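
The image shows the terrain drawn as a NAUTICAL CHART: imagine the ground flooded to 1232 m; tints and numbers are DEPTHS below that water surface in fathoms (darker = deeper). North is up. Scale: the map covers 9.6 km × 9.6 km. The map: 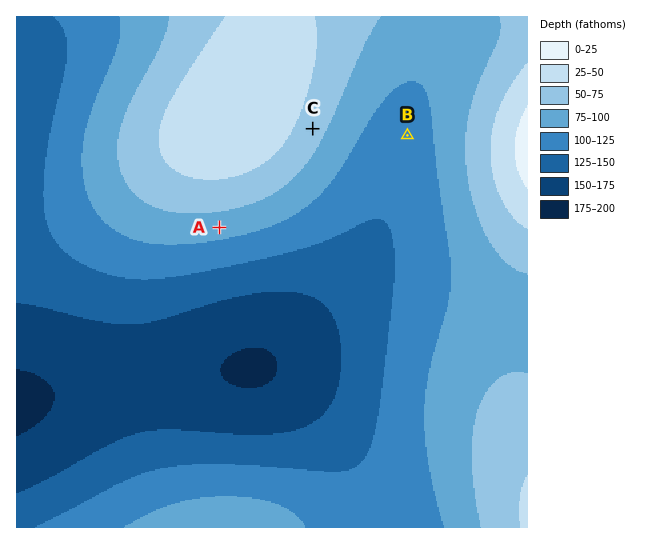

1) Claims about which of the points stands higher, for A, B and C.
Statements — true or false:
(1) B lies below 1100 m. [true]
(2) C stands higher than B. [true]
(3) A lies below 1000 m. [false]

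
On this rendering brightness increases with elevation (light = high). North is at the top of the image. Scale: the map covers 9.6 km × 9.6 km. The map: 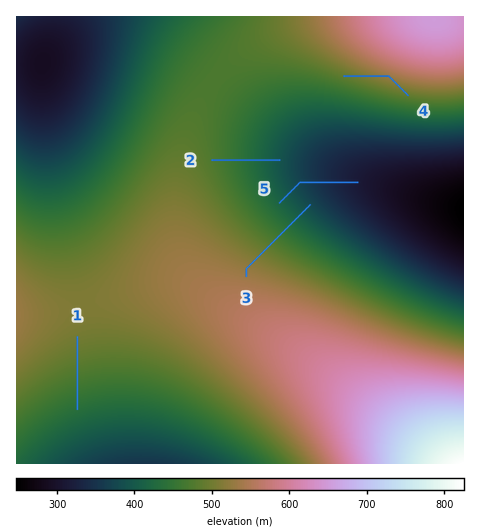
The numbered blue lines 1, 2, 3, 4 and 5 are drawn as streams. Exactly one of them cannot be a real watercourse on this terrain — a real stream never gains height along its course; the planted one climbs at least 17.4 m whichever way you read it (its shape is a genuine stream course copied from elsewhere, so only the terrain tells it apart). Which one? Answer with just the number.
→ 4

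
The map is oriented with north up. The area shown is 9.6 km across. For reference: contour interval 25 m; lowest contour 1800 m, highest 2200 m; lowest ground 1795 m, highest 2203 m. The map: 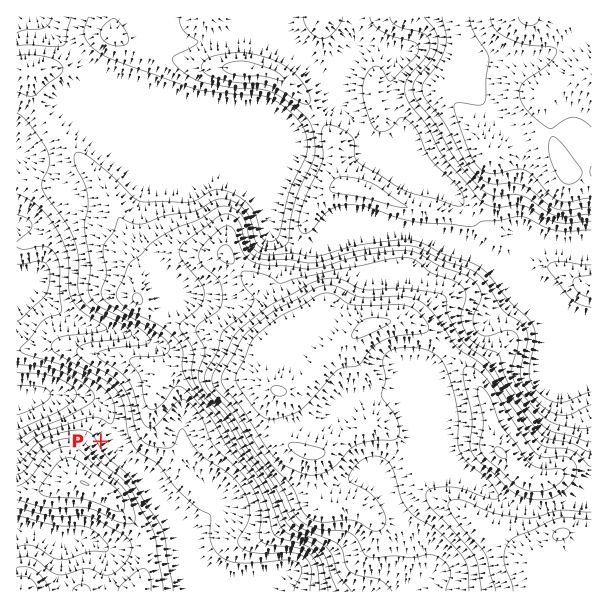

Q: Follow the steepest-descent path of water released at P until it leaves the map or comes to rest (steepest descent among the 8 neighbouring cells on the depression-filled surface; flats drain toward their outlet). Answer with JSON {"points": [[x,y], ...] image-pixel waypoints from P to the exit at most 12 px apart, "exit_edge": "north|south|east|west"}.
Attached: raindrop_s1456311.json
{"points": [[101, 441], [113, 434], [111, 422], [105, 410], [93, 399], [81, 398], [69, 396], [57, 396], [45, 396], [33, 396], [21, 396], [17, 396]], "exit_edge": "west"}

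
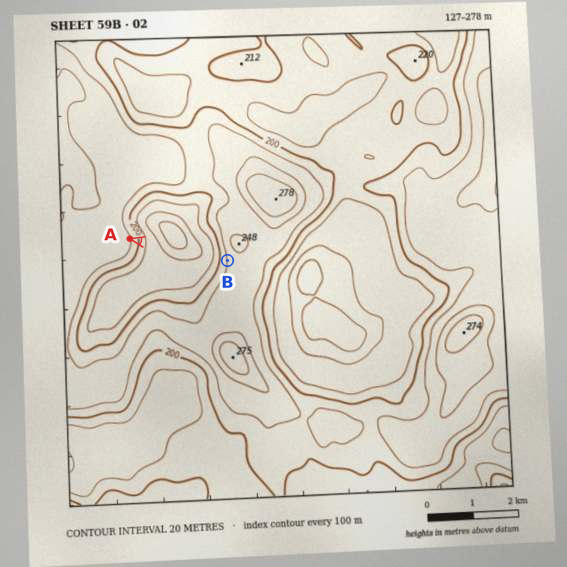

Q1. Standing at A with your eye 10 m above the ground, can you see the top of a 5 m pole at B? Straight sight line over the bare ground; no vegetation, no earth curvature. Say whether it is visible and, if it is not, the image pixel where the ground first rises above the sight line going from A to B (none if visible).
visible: true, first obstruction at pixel None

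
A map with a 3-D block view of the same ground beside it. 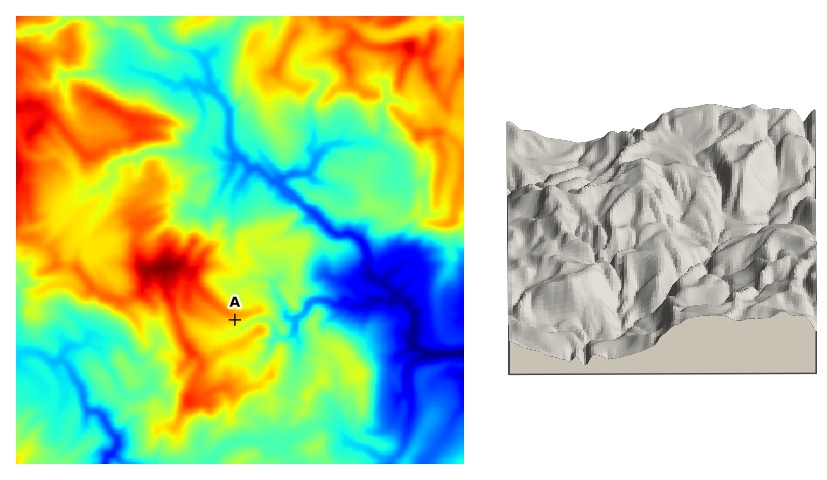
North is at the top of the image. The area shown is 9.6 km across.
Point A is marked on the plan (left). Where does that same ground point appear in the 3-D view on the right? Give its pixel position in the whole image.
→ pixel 607 217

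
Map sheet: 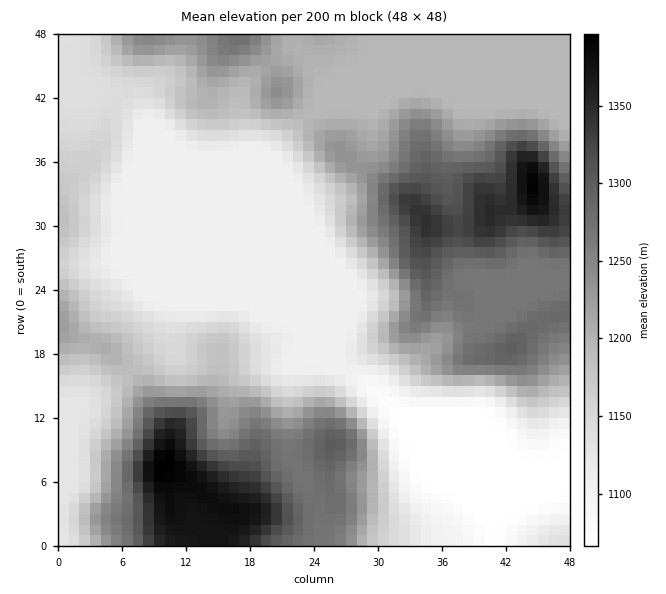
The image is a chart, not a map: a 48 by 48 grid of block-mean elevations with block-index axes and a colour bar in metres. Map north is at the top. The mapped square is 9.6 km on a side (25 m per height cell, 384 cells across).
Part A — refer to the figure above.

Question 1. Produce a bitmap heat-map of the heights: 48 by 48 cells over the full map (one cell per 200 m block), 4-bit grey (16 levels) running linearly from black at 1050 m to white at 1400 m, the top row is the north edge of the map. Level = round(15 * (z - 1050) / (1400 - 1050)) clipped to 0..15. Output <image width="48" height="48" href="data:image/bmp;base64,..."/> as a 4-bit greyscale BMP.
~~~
<image width="48" height="48" href="data:image/bmp;base64,Qk32BAAAAAAAAHYAAAAoAAAAMAAAADAAAAABAAQAAAAAAIAEAAATCwAAEwsAABAAAAAAAAAAAAAAABEREQAiIiIAMzMzAERERABVVVUAZmZmAHd3dwCIiIgAmZmZAKqqqgC7u7sAzMzMAN3d3QDu7u4A////ADRWiZvN3u7u7cy6qpmYdVRDMiIhESIzRDRniavN7u7u7tzLqpmYdlRDMiIRERIjMzRomavO7u7u7u3LqqqZdlRDIiIRERESIjRnmavO7u7u7u3LqqqphlQyIhERERERETRWiave7u7u7t3LqqqphlQiERERERERETNFeaze7u7t3dy6qqqphlMhERERERERETNFeazv/u7dzMuqmqqZhlMhERERERERETNFeKzv/u3MvLuqmqqph0IRERERERERETNFeJvf/ty7u7qpmquqhkIRERERERERETNFZ5rO7supqqqpmqu6hjIRERERERERETNEV4rN7cqYmaqZmqqphTERERERERIiITM0Vnm83cqYiZmIiaqYZCERERERESMzIjM0Rnmru7qYiJh3eJmGQxERERERESREMzM0RXiZmZmHeIdlZ3dkMhERESIRI0VVVENERWeHd3d3ZmVURVVDIRIjM0QzRWd2ZkREVWZmZmZmZVQzMzMyIiNFVmZmZ4iHdlVVZmZlVVVmVUMyIiIiIjRWd4mZmZmYh2ZmZmZVRFVmVUMyIiIjNEVneImqqqqpiHZndmVURFVmVUMzIiIjRVZ3d4mqqrqpmXd3ZmVURFVVVEMzIiIjRWeIh4mZqqqqmXdmZVVERERFRDMzIiIiNWiZmImZmaqqqndlVURDMzMzMyIiIiIiNFeJqZmZmZqqqnZVREMyIiIiIiIiIiIiM1aJqpqpmZmaqmZURDMiIiIiIiIiIiIiI0aJqpqZmZmZmWVEMzIiIiIiIiIiIiIiNFaKuqmZmZmZmVRDMyIiIiIiIiIiIiIjNWibuqmZmZmZmVQzMiIiIiIiIiIiIiIjRnmru6qqqqmZmVRDMiIiIiIiIiIiIiI0V4m8y7u7u6qqqlVEMiIiIiIiIiIiIiNFZ5q8zLu8y7qru2VUMiIiIiIiIiIiIiNWeJq83MzM3MvMzGVUMiIiIiIiIiIiIjRWiarM3MzN3c3d3GVEMiIiIiIiIiIiIjRWeavMzLvN3d3u3GVEMiIiIiIiIiIiIzRWeavMy7vN3N7u3FVUMyIiIiIiIiIiI0VWeavMu7vMzN7+y1VVQyIiIiIiIiIiM1Z3iJq7u7vMzN7+y1VVQyIiIiIiIiIiNGeIiImquqq7u97tulVVVDIiIiIiIiIjRXiIh4iaqqmaq83cqVVVVDIiIjMzMyM0VniId3iaqZiJmry6l0REVDIiIzRERDRFZnd3d3iaqYiIiaqYd0RERDMiNFVVVVVWZnd3dneJmHd3eIiHdkREREMzRWZmZmZ3ZmZmZmeIh3ZmZnd2ZkREREREVmZmZneHdmZmZmZ3d2ZmZmZmZkREREREVmZ2ZniIdmZmZmZmZmZmZmZmZkRERERFVWd3ZneId2ZmZmZmZmZmZmZmZkRERVVVVmeId3d3dmZmZmZmZmZmZmZmZkREVWZmZniJiHd3dmZmZmZmZmZmZmZmZkREVniId3iZmYh3d3d2ZmZmZmZmZmZmZkREV4iYiIiZqph3d3d2ZmZmZmZmZmZmZg=="/>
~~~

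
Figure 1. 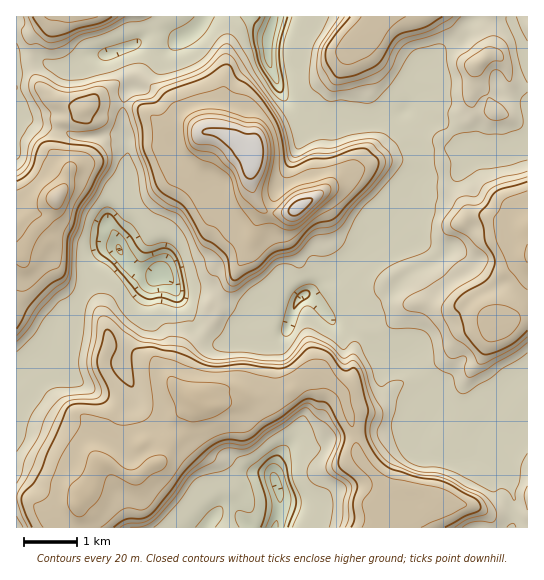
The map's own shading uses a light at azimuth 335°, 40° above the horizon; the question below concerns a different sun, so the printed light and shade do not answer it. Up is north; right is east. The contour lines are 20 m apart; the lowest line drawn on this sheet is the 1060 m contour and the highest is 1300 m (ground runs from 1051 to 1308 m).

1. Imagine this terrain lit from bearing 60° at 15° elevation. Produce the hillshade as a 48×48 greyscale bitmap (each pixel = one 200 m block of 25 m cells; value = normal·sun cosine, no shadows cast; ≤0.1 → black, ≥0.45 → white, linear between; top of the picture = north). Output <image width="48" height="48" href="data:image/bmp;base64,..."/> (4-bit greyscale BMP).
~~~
<image width="48" height="48" href="data:image/bmp;base64,Qk32BAAAAAAAAHYAAAAoAAAAMAAAADAAAAABAAQAAAAAAIAEAAATCwAAEwsAABAAAAAAAAAAAAAAABEREQAiIiIAMzMzAERERABVVVUAZmZmAHd3dwCIiIgAmZmZAKqqqgC7u7sAzMzMAN3d3QDu7u4A////AAFXZWeIVWZ3h2eHmmJGZSJHd3d3h1RodgNmRHd3VYmHd3Z2m4M1ZSFHd3d3ZmipdTV2RXiHZnmYd3ZnnJMUZSFXd3d3eL3JZVZlVniHVniqh3Z4vYAFZSFGd3eIvuyYZURWZmd2Z3eal2eJzEAlUwFGeKu87ah3ZjRFZlZ4h3eZh3eJqDA2QRRove27qHd3ZkRFZleahmiYiId2d0NWUiWM7bmHd3d3Z0RFZmiYZniHeIY1d2VWUyWuyod3d3d3d1VEVnh3Z3d3d2VGiGZmUgW9qXd3d3d3d1VEVnd3d3dmZmZneHdlMAa7qHd3d3d3d2ZURniIh2ZVVnd3dnhzEDeruHd3d3d3d3ZlWKl3h2VEZ3iHd3djIli9uHd3d3d3d3dniZZGdlVGeIiIh3dlVXndl3d3Zmd3d3d3h1E3dVRYmYiYh3d3Z4rth3d3ZWd3d3d3diFYZVaJmqqZmph3eKvrd3d2VFZ3d3d3dSJ3ZWeavcqry6dXjNzZd3dlRURnd2d3dSNnd5q73KmamYVHv8qXd3dkRSJWeHd3djJYq8qaqHd3d4dZ3Id3d3ZTMyRmeJmHdjJr3JiJhnd3d5hZqXZ3dmZDMzVnd7qXdkSduHeIZWiHd5dop1Z3ZlVDRFZ3d6mYdlarmZmYVXiHd4h4hFd2ZVVVRWZ3d4iYd2eZq6qmNWd3d4mGRGd2Zmd2Vnd3d3eIiHeK3blxJVRXd3h1RndmZmd3Znd2Zmd3q4ed25cwJEI3d3dmZ3d2Z3d3d2ZVVXd4zZnOp3UQJEE2iXVnd3d3d3d3Z3U0VYiI3azbU1QAMyFGeGVnZ3d3d3d3ZlMjVHd43by2EkQjIBNWZ1aIZnd3d3dmVDIlVWd4zMuUElVTAEZlZ1V4Znh3d3dlM0NGZXd3rNpyJGZRA2dlVTJnZoh3d3dkNWRGZnZVnclTRlQgFXZTRTN5d5mHd3dlRWVmZ2U1rLllZTESR3YyaWV5qZmXd3dmVnZWd3VGq7uHZAA1Z3USi4Z5qqmZh3dmZ3VXiHZmibunYwJWd2MCm6iImpiKmHdmd3Z4iERWeZq5YQNnZUEDnLmYiYeKqXdmd3eIiBJGeZvaUAV2QyAlnf2YmYiby4dmd3d3dxJYmr3JQCZkEiJXnv+omYisyodnd3d3d0RoqpmYQDZhA1V4v/+YiIiaqHdnd2Zmd2ZVZWeYMDZiJom73/6Hd3iIh3d3ZmZWZ2QjVWiYMVdlaKzLvvx3d3d3d3d3ZVVXiVMUZnmoRYd3iaqYv/lnZmZnd3d3ZVZ5mTE4mZq6iHV3eIeJ79ZWVFVmd3d3VFeIiCOMuYmph2eIiHid/5JVMkVWd3d3VFeHeUaqiIiHeJmId2jO/0FUETVniHd2U0eGileHd4iHiIiIdljO+xJjAlZnmod2Q1d3q1ZVZ4iHd3iIdljN+QNkE2d4qodmVWeKukQ0Z2ZndmiXZmit5xNlM1d3mXZmZmeKqEIUZlVWZmiHZmecyCJmU0Z3d2VmZ3eJhhAlVDNodndnd2ebqUJGZURndlVXiYd5dQ=="/>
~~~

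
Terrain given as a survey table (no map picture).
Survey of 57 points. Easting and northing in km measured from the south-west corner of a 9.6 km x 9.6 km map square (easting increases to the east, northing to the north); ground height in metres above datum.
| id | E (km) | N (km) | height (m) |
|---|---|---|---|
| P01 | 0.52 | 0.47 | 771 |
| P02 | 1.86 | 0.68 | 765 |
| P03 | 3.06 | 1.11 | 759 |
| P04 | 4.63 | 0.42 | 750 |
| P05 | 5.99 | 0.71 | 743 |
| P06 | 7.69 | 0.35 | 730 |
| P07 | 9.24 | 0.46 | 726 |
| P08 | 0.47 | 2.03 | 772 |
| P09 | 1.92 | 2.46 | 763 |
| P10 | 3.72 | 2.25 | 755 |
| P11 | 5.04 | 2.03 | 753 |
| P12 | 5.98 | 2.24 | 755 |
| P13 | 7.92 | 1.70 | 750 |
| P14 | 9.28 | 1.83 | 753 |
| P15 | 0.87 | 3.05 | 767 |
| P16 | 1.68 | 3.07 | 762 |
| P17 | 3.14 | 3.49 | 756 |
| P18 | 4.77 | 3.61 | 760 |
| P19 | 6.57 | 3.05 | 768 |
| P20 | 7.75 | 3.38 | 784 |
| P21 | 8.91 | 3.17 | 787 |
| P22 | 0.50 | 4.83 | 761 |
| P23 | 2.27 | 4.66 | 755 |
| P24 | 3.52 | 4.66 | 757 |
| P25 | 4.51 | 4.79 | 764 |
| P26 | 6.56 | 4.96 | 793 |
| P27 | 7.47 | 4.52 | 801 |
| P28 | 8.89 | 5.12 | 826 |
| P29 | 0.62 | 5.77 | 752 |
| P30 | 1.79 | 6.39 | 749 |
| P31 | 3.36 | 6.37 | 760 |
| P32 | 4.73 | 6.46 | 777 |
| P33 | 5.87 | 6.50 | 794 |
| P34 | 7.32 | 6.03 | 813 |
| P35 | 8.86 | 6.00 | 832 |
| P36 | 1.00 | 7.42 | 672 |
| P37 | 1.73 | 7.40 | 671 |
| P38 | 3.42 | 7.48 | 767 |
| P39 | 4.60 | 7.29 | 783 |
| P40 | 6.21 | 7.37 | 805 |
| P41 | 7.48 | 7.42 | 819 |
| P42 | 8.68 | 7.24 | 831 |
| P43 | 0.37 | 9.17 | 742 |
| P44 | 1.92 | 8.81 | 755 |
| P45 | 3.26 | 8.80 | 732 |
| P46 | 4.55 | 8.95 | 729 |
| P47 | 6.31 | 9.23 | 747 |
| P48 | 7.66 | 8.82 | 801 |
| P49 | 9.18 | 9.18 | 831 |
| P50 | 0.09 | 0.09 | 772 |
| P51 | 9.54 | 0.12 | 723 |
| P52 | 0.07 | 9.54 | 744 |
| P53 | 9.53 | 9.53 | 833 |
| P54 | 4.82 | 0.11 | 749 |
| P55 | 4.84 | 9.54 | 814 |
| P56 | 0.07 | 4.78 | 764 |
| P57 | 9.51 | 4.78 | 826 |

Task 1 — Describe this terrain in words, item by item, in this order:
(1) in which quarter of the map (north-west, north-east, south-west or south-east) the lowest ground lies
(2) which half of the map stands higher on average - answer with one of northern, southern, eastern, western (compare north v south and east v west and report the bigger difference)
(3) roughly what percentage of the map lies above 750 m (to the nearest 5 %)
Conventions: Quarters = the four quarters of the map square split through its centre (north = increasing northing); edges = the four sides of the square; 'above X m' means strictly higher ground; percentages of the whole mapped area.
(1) The lowest ground is in the north-west quarter.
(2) Taken as a whole, the eastern half is higher than the western.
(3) Ground above 750 m makes up about 80 % of the sheet.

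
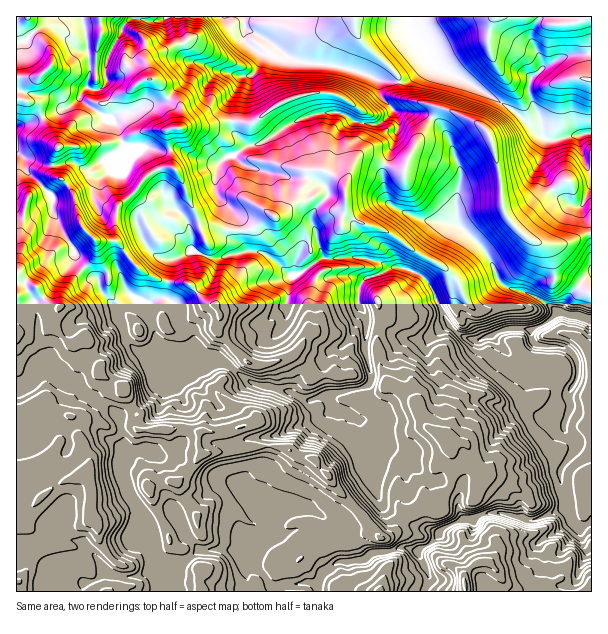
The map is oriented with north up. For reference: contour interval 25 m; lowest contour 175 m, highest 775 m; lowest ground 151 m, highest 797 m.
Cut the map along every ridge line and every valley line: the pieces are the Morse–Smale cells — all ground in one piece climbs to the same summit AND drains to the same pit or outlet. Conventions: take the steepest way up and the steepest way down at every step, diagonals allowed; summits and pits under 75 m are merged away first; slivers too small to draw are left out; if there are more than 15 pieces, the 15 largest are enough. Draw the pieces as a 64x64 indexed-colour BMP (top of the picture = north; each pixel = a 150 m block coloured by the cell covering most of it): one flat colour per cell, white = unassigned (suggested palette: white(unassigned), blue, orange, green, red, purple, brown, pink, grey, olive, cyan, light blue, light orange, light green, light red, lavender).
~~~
<image width="64" height="64" href="data:image/bmp;base64,Qk12CAAAAAAAAHYAAAAoAAAAQAAAAEAAAAABAAQAAAAAAAAIAAATCwAAEwsAABAAAAAAAAAA////ALR3HwAOf/8ALKAsACgn1gC9Z5QAS1aMAMJ34wB/f38AIr28AM++FwDox64AeLv/AIrfmACWmP8A1bDFABERERERERERERERERERERERZmZmZmZmVVVVVVVVVVVVERERERERERERERERERERERFmZmZmZmZVVVVVVVVVVVURERERERERERERERERERERERZmZmZmZlVVVVVVVVVVVRERERERERERERERERERERERERFmZmZlVVVVVVVVVVVVEREREREREREREREREREREREREREWZmVVVVVVVVVRVVUREREREREREREREREREREREREREREREVVVVVVVVREVVRERERERERERERERERERERERERERERERFVVVVVVVVRFVERERERERERERERERERERERERERERERERVVVVVVVVUREREREREREREREREREREREREREREREREREREVVRERVREREREREREREREREREREREREREREREREREREREREREREREREREREREREREREREREREREREREREREREREREREREREREREREREREREREREREREREREREREREREREREREREREREREREREREREREREREREREREREREREREREREREREREREREREREREREREREREREREREREREREREREREREREREREREREREREREREREREREREREREREREREREREREREREREREREREREREREREREREREREREREREREREREREREREREREREREREREREREREREREREREREREREREREREREREREREREREREREREREREREREREREREREREREREREREREREREREREREREREREREREREREREREREREREREREREREREREREREREREREREREREREREREREREREREREREREREREREREREREREREREREREREREREREREREREREREREREREREREREREREREREREREREREREREREREREREREREREREREREREREREREREREREREREREREREREREREREREREREREREREREREREREREREREREREREREREREREREREREREREREREREREREREREREREREREREREREREREREREREREREREREREREREREREREREREREREREREREREREREREREREREREREREREREREREREREREREREREREREREREREREREREREREREREREREREREREREREREREREREREREREREREREREREREREREREREREREREREREREREREREREREREREREREREREREREREREREREREREREREREREREREREREREREREREREREREREREREREREREREREREREREREREREREREREREREREREREREREREREREREREREREREREREREREREREREREREREREREREURBEREREREREREREREREREREREREREREREREREREREUREQRERERERERERERERERERERERERERERERERERERERRERBERERERERERERERERERERERERERERERERERERREREREERERERERERERERERERERERERERERERERERERREREREQRERERERERERERERERERERERERERERERERERFEREREREQRERERERERERERERERERERERERERERERERFERERERERBEREREREREREREREREREREREREREREREREURERERERBERERERERERERERERERERERERESIiIhEREURERERERBERERERERERERERERERERERERESIiIiIREURERERERBERERERERERERERERERERERERESIiIiIhERREREREQRERERERERERERERERERERERERESIiIiIiERFERERERBERERERERERERERERERERERERERIiIiIiIRFERERERBEREREREREREREREREREREREREREiIiIiIhEURERERBERERERERERERERERERERERERERESIiIiIiFEREREREERERERERERERERESIRERERERERERIiIiIiIUQRRBFEQRERERERERERERESIhERIhEREREREiIiIiIhERERERFBEREREREREREREREiIiIiIREREREiIiIiIiERERERERERERERERERERERESIiIiIhERERESIiIiIiIRERERERERERERERERERERERIiIiIiIRERERIiIiMyIhEREREREREREREREREREREREiIiIiIhERERIiIiMzMzERERERERERERIiIiIiERERERIiIiIiIRERIiIjMzMzMREREREREREREiIiIiIhEREREiIiIiIiEiIiIjMzMzMxEREREREREREiIiIiIiIhERESIiIiIiIiIiIjMzMzMzERERERERERESIiIiIiIiIiEiIiIiIiIiIiIzMzMzMzMRERERERERESIiIiIiIiIiIiIiIiIiIiIiMzMzMzMzMxERERERERESIiIiIiIiIiIiIiIiIiIiIiMzMzMzMzMzERERERERERIiIiIiIiIiIiIiIiIiIiIjMzMzMzMzMzMRERERERERIiIiIiIiIiIiIiIiIiIiIjMzMzMzMzMzMxEREREREREiIiIiIiIiIiIiIiIiIiIjMzMzMzMzMzMzERERERERESIiIiIiIiIiIiIiIiIiIjMzMzMzMzMzMzMRERERERESIiIiIiIiIiIiIiIiIiIiMzMzMzMzMzMzMxERERERESIiIiIiIiIiIiIiIiIiIiIzMzMzMzMzMzMz"/>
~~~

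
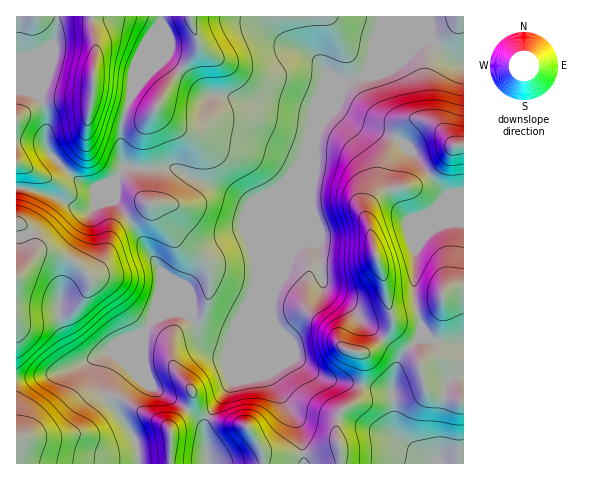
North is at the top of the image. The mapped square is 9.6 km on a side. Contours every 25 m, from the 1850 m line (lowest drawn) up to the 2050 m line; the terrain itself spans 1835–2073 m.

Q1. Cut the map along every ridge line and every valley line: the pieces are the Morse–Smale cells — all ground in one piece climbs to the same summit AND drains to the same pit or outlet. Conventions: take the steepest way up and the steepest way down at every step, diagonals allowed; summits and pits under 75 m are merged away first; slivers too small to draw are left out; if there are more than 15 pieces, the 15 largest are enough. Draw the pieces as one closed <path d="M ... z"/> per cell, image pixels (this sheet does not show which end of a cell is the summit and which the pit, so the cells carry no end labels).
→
<path d="M433 39l-6 0-7 4-17 17-55 21-5 9-13 13-12 26-6 22-53 129-31 63-20-6-10-9-6-11-11-5-7 0-20 7-8 13-19 18-13 7-8 18 0 21 29 43 4 25 325-1 0-399-15-8z"/><path d="M463 16l-446 0-1 171 25 5 14 5 21 11 14 3 6-7 5-11 15-14-1 22 18 23 24 40 17 37 18 17 12 16 24 9 31-63 53-129 6-22 12-26 13-13 5-9 55-21 17-17 7-4 6 0 16 17 14 8z"/><path d="M116 179l-15 14-5 11-6 7-14-3-21-11-14-5-25-4 1 276 121-1-3-24-29-43 0-21 8-18 13-7 19-18 8-13 20-7 11 1-11-12-17-37-24-40-18-23z"/>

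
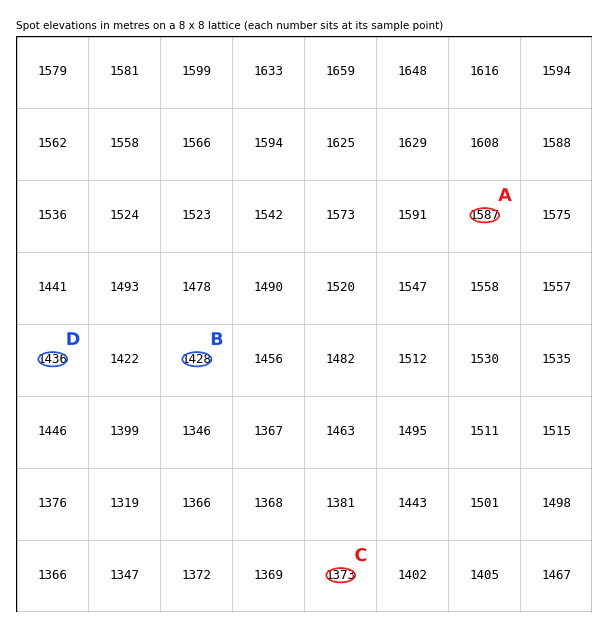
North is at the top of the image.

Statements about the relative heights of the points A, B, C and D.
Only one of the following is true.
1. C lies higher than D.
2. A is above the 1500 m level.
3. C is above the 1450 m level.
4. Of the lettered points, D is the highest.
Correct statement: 2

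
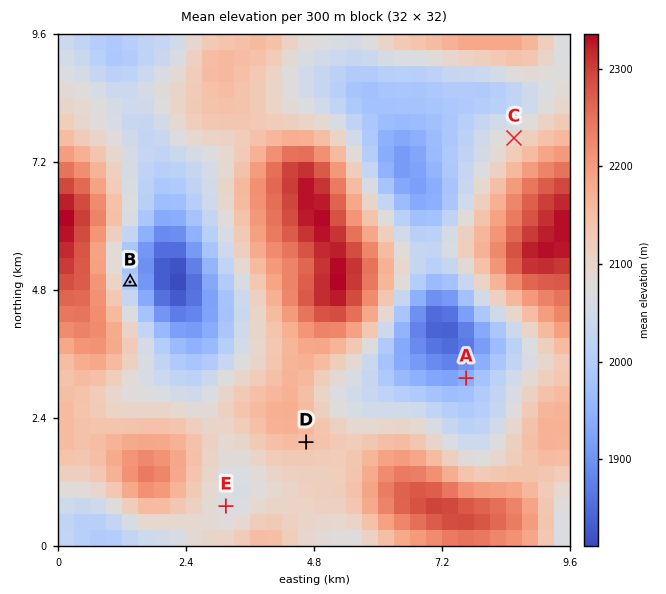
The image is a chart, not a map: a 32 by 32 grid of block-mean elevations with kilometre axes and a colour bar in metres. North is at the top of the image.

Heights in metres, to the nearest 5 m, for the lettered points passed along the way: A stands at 1940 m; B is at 2000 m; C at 2095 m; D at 2150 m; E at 2065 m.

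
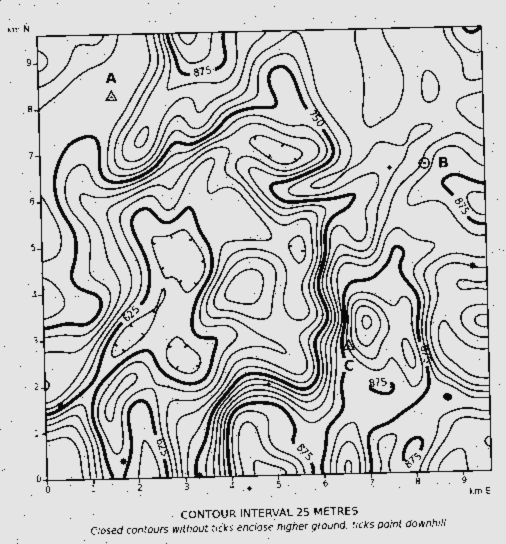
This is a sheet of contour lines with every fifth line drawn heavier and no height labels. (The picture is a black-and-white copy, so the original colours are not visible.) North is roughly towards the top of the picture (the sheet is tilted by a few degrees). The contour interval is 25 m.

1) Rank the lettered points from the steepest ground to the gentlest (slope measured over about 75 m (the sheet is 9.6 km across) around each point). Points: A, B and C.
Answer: C B A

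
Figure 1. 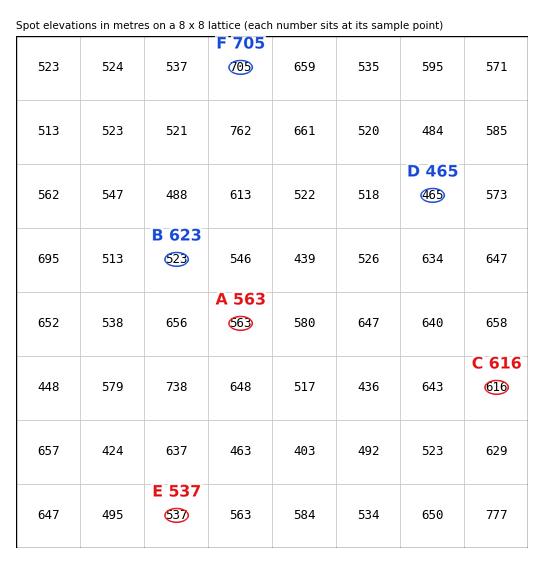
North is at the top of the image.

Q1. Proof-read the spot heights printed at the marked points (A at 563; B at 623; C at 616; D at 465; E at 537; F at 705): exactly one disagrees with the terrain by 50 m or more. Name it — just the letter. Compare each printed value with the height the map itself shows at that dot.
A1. B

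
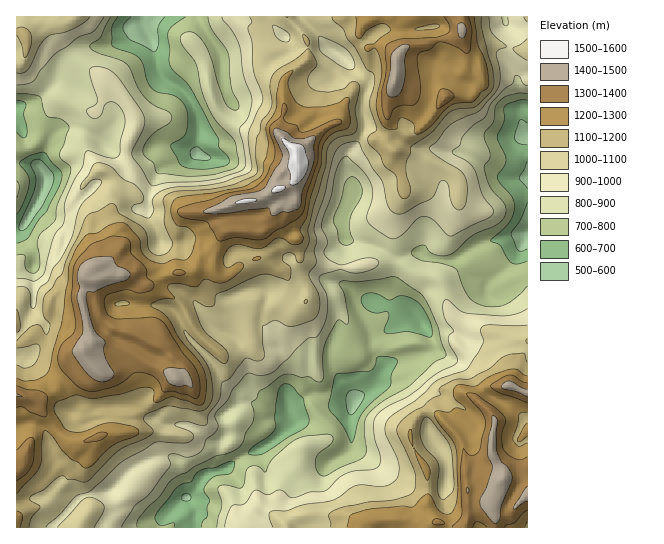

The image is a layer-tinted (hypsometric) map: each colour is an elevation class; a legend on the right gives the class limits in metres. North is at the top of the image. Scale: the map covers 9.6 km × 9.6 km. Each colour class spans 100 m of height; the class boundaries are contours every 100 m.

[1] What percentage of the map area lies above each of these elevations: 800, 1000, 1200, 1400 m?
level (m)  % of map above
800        79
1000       51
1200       24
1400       4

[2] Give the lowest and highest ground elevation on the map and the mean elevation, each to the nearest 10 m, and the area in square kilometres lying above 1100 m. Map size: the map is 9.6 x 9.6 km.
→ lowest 500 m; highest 1590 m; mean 1010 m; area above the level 32.8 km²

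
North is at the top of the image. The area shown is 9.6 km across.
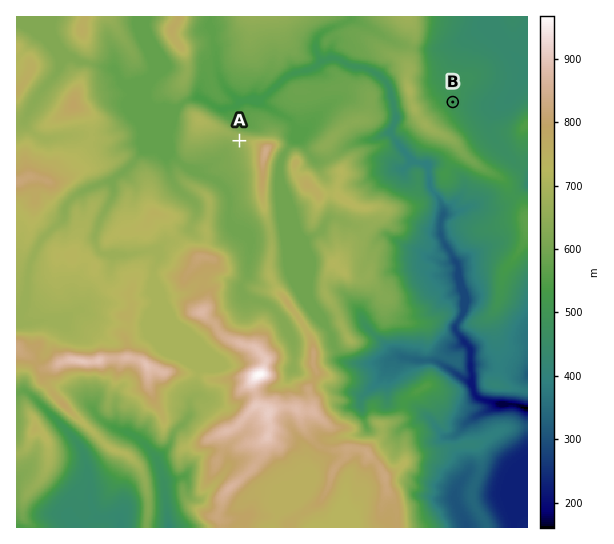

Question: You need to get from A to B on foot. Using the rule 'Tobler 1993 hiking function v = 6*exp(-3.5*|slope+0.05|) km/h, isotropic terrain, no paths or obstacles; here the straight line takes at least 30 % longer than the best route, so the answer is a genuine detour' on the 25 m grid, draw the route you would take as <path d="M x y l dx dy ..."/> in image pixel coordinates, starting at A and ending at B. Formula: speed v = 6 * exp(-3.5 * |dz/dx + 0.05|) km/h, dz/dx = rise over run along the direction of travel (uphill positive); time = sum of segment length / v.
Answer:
<path d="M239 141l-1-3 1-3 3-1 13 0 6-3 1-2 0-8 4-8 0-4 1-3-1-3 0-2 1-3 19-19 28-13 3-3 2-5 7-3 3-2 2-2 82 0 2 2 3 2 9 19 0 5 3 6 8 8 5 2 3 3 5 3 2 1"/>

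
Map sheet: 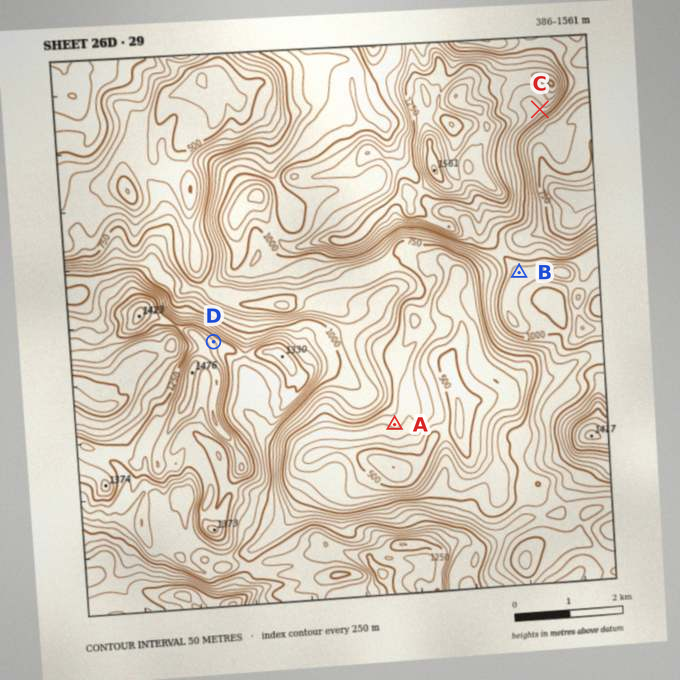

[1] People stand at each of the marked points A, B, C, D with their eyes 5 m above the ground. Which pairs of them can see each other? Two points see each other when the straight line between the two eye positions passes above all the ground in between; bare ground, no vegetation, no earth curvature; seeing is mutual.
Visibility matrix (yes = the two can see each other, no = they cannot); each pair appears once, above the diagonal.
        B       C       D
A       no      no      no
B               yes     yes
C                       no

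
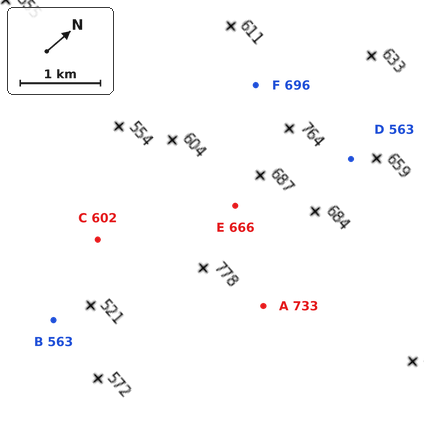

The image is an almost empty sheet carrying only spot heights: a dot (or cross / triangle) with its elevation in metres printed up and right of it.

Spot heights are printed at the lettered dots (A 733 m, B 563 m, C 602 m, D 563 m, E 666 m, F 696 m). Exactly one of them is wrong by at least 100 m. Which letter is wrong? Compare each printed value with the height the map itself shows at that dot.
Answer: D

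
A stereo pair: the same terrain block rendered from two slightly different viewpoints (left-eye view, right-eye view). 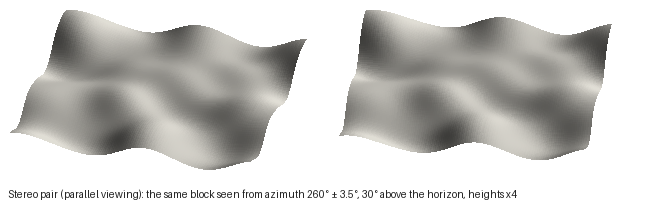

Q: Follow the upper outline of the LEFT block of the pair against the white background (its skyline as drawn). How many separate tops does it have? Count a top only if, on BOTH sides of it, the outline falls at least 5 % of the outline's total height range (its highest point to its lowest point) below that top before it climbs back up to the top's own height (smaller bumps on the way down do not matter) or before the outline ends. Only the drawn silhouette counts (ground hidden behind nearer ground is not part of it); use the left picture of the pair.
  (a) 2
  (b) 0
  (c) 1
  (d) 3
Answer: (a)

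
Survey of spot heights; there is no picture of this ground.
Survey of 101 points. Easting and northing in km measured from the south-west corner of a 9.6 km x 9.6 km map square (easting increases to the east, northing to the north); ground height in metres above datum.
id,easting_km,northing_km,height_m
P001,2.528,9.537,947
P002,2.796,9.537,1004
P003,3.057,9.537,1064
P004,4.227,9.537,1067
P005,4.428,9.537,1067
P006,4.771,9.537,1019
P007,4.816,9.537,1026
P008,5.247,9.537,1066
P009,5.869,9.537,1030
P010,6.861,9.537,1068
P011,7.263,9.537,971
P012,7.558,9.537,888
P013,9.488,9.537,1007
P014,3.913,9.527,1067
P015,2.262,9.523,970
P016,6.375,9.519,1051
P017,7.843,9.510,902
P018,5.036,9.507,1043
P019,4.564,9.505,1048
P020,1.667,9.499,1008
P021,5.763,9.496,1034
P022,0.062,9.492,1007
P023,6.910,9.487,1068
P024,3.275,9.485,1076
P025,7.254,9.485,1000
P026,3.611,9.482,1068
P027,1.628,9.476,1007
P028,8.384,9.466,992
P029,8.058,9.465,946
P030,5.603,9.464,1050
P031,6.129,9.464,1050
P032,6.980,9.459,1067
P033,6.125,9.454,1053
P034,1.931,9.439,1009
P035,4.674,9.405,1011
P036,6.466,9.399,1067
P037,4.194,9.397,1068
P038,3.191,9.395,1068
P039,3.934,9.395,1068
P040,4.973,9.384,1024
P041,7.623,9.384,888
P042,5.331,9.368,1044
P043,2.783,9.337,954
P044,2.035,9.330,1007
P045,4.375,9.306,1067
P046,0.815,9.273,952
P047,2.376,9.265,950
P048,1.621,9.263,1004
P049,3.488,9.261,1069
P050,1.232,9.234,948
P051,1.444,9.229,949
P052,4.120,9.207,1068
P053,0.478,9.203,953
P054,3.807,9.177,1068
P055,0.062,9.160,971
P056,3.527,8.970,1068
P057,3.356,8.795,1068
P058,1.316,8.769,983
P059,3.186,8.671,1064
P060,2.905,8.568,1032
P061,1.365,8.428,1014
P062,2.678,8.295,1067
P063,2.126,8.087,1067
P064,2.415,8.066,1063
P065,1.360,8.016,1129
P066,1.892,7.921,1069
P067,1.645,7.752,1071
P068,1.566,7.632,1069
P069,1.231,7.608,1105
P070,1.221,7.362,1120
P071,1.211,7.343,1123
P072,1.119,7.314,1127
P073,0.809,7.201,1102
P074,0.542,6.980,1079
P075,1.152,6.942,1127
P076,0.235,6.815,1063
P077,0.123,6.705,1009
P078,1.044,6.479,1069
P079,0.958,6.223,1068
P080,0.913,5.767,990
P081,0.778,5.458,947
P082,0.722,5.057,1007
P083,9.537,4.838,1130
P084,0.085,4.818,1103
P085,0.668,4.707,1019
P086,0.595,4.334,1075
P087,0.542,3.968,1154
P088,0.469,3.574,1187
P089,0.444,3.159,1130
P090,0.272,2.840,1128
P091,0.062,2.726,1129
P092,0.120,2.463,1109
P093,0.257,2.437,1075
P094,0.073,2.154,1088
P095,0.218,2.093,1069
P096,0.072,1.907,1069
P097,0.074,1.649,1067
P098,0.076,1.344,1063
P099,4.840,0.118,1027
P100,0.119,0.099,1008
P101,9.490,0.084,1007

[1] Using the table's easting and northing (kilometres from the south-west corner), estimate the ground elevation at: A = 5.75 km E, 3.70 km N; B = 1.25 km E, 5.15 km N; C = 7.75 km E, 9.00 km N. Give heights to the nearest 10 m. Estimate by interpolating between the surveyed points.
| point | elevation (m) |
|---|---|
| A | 1130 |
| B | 960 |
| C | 950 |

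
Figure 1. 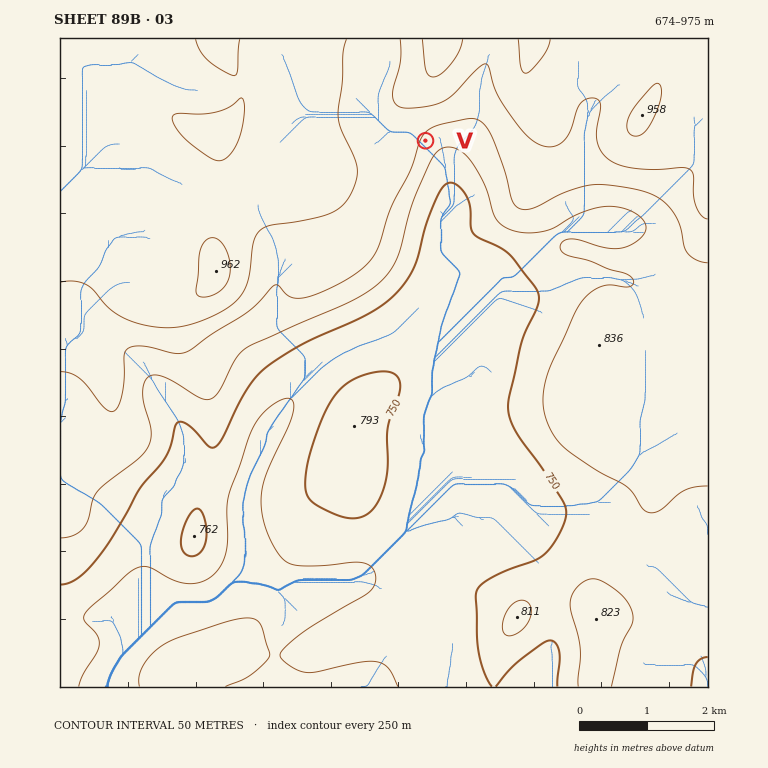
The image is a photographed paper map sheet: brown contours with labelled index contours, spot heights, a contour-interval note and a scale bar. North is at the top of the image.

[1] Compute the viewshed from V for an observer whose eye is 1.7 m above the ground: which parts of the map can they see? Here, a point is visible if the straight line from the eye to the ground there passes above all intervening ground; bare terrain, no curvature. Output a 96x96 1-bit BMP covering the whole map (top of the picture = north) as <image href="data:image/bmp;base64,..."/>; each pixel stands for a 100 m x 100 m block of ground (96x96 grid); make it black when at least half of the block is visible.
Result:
<image width="96" height="96" href="data:image/bmp;base64,Qk2+BAAAAAAAAD4AAAAoAAAAYAAAAGAAAAABAAEAAAAAAIAEAAATCwAAEwsAAAIAAAAAAAAA////AAAAAAAAAAAAAAAABAAcAAAAAAAAAAA4BAAeAAAAAAAAAAA8BAAeAAAAAAAAAAA8BAAeAAAAAAAAAAA8BAAOAAAAAAAAAAA+BgAOAAAAAAAAAAB+BwAOAAAAAAAAAAf+B4AOAAAAAAAAAAf+B8AOAAAAAAAAAAP+B+AOAQAAAAAAAAP+B/AfggAAAAAAAAH+B/w//AAAAAAAAAH+B////AAAAAAAAAD/////+AAAAAAAAAD/////8AAAAAAAAAD/////8AAAAAAAAAD/////4AAAAAAAAAB/////wAAAAAAAAAB/////wAAAAAAAAAB/////gAAAAAAAAAB/////gAAAAAAAAAB/////AAAAAAAAAAB////8AAAAAAAAAAB////wAAAAAAAAAAB////gAAAAAAAAAAB////AAAAAAAAAAAB///+AAAAAAAAAAAB///8AAAAAAAAAAAB///4AAAAAAAAAAAB///gAAAAAAAAAAAH///AAAAAAAAAAAAf//8AAAAAAAAAAAA///4AAAAAAAAAAAA///wAAAAAAAAAAAB///gAAAAAAAAAAAB//+AAAAAAAAAAAAB//8AAAAAAAAAAAAB//8f8HgAAAAAAAAD8f////AAAAAAAAAD8P///+AAAAAAAAAD8P///4AAAAAAAAAB+P///wAAAAAAAAAB/P///wAAAAAAAAAA/////wAAAAAAAAAAf////wAAAAAAAAAAP////4AAAAAAAAAAP////4ABAAAAAAAAH////8ADAAAAAAAAD////+AHAAAAAAAAD////+AGAAAAAAAAB/////AIAAAAAAAAB/////gQAAAAAAAAA/////gAAAAAAAAAA/////4AAAAAAAAAAf////8AAAAAAAAAAf////4AAAAAAAAAAf////wAAAAAAAAAAP///+AAAAAAAAAAAP///gAAAAAAAAAAAP//+AAAAAAAAAAAAP//4AAAAAAAAAAAAP//wAAAAAAAAAAAAP//AAAAAAAAAAAAAf+AAAAAAAAAAAAAD/+AAAAAAAAAAAAAD//AAAAAAAAAAAAAD//gAAAAAAAAAAAAB//wAAAAAAAAAAAAA//8AAAAAAAAAAAAAf/+AAAAAAAAAAAAAP/+AAAAAAAAAAAAAH//AAAAAAAAAAAAAH//gAAAAAAAAAAAAD//gAAAAAAAAAAAAD//wAAAAAAAAAAAAD//wAAAAAAAAAAAAB//wAAAAAAAAAAAAf//wAAAAAAAAAAAAf//wAAAAAAAAAAAAf//wAAAAAAAAAAAAP//wAAAAAAAAAAAAH//wAAAAAAAAAAAAH//wAAAAAAAAAAAAH//wAAAAAAAAAAAAH//wAAAAAAAAAAAAHx/gAAAAAAAAAAAAHw/gAAAAAAAAAAAADg/gAAAAAAAAAAAAAAfAAAAAAAAAAAAAAAfAAAAAAAAAAAAAAAPAAAAAAAAAAAAAAAHAAAAAAAAAAAAAAAHAAAAAAAAAAAAAAADgAAAAAAAAAAAAAABgAAAAAAAAAAAAAABgAAAA="/>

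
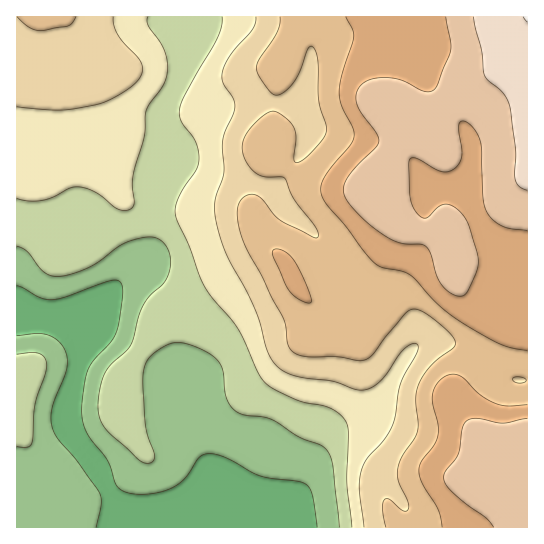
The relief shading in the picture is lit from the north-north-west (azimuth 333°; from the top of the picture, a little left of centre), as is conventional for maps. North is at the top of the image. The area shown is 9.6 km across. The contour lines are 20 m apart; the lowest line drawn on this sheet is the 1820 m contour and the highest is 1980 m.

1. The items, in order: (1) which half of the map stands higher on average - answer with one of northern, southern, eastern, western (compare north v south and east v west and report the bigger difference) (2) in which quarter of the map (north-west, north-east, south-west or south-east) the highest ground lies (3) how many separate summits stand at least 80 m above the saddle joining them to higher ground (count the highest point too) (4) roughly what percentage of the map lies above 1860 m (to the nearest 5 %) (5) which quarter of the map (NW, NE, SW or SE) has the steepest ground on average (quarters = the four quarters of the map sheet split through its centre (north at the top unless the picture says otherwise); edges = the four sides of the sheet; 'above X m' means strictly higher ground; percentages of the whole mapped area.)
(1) On average the eastern half of the map is the higher ground.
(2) The highest ground is in the north-east quarter.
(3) There is 1 summit with 80 m or more of prominence.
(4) Roughly 65 % of the ground is higher than 1860 m.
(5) The south-east quarter is the steepest part of the map.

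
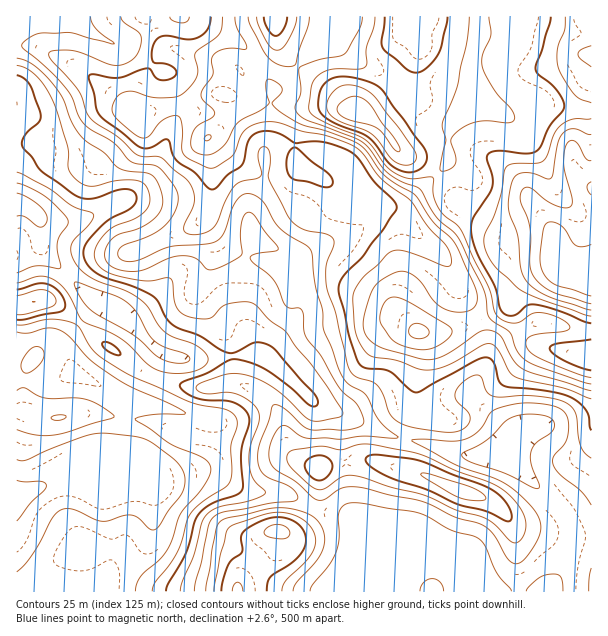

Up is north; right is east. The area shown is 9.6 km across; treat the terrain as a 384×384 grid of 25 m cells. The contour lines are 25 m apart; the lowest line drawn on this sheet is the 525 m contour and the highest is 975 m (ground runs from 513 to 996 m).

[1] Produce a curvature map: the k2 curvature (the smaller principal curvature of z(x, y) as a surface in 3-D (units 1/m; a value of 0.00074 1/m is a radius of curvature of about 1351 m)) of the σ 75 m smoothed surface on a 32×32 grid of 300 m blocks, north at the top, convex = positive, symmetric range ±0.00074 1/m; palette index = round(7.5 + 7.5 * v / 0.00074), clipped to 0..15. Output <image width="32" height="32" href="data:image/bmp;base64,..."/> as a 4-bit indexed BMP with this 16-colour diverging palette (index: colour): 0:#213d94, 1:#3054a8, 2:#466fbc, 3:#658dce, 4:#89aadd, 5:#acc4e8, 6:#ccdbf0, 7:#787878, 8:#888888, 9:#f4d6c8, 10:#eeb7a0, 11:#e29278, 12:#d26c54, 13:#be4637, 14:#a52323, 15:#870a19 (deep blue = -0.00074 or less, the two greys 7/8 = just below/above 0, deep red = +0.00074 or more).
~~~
<image width="32" height="32" href="data:image/bmp;base64,Qk12AgAAAAAAAHYAAAAoAAAAIAAAACAAAAABAAQAAAAAAAACAAATCwAAEwsAABAAAAAAAAAAlD0hAKhUMAC8b0YAzo1lAN2qiQDoxKwA8NvMAHh4eACIiIgAyNb0AKC37gB4kuIAVGzSADdGvgAjI6UAGQqHAId3d2Z3WZZDNnh3eHdlZmh3eHdkV2dleFR3d3d3V2ZXZ4iHdUZ3Z3mEZ3d3dUd2ZmeId4VGiXiqZGd3ZTNIdmZoh2d2RXhVYQRlQyJWaFVXRWZ2ZlQzEAA1RFVXmIU0d3Vnd3ZlVVdmuEeIh2MiN4eGVWZUVWRZlqdYh1AANmh3ZmVFVYh1SJZXZQACZVZmR4iYZ3dkIzR3MxJYiJhUQzaGd2ZCEkRFdBNGeHZkRUQzVVVDRmeXeFFGdWZURGdnZ4dlNnYxFFQ1ZodUV2M2d4lnU4lhI0VVVnZnd4iGJ5iHADV1E3h4ZmaFaniodSIjAJZEQjaZd2aGVWiHdlNLIBV7cAFFaYd2dkd3h2ZRVieINABXdUZ3d3VXd4iGInVqh0M2i5dTV2d0V2Z3ZAeEeXaEZnqHZ2VVNVVmdkA4hWh2c0ImZmiXNHiHdmYGVnZodSNWICRWZzR3d3dBSXVXhjVXeYUkVWZFd3hzAyeFSKRIZ3h1Y2ZnZGl3MGpTZlZxdXdmU2Y4qGJVIAGKZGd1Q5V2VUWIFahTQgBTdjZnZVOVZVeIqFQ1dlZZqGJmZ3dkMlRWd4ZliIdFaJk1h3d3ZVc0d3Z1RGZ1RFhzNmZ3d3Z4R4h1VmV5cmRENGeGZ3dmiGdlQzeFZjOEVlaIiFZ3ZoZmZmd1REVXtldkeHhmd2Zn"/>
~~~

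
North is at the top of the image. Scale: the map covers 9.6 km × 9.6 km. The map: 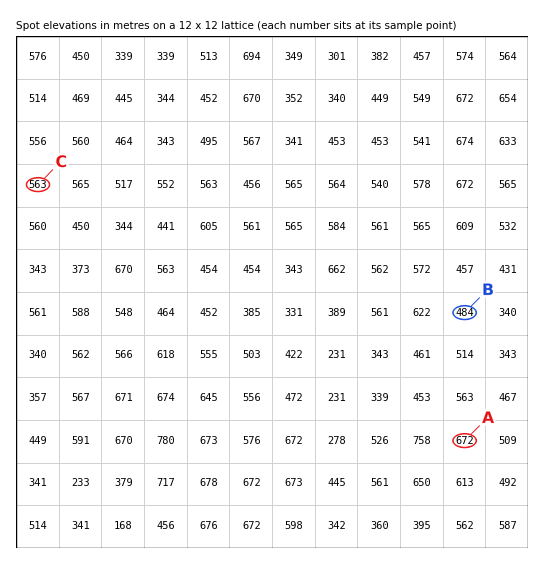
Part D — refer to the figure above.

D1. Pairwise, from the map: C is lower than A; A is higher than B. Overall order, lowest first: B C A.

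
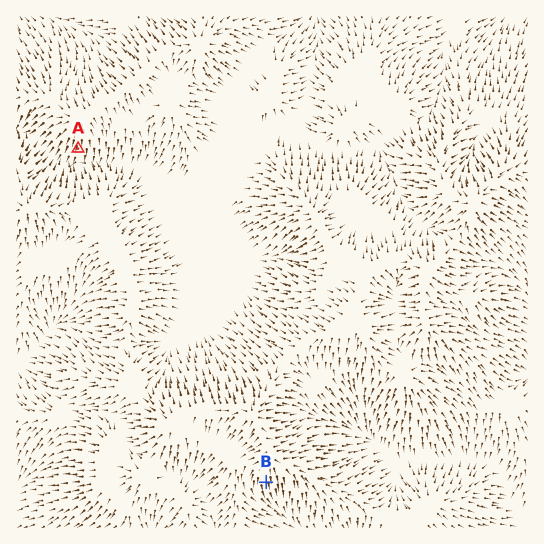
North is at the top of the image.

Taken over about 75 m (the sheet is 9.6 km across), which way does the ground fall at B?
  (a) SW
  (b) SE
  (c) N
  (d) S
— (d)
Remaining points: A S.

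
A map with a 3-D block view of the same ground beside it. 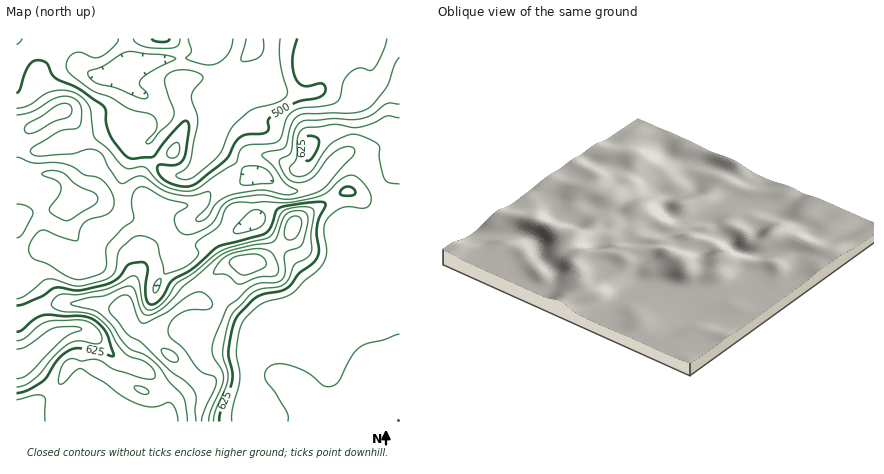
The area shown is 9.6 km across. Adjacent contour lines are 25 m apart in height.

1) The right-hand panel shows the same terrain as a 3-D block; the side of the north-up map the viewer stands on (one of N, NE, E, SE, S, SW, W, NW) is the SE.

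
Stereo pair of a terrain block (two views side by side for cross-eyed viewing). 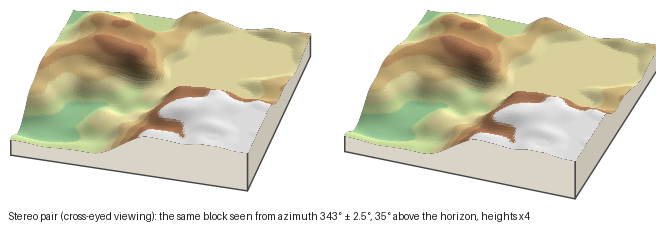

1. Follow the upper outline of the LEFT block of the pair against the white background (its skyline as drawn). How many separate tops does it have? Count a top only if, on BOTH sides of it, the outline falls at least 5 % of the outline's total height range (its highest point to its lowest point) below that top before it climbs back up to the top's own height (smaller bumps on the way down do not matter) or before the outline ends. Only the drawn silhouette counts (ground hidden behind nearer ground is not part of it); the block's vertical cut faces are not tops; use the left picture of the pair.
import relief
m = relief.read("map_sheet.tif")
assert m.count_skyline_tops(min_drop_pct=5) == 2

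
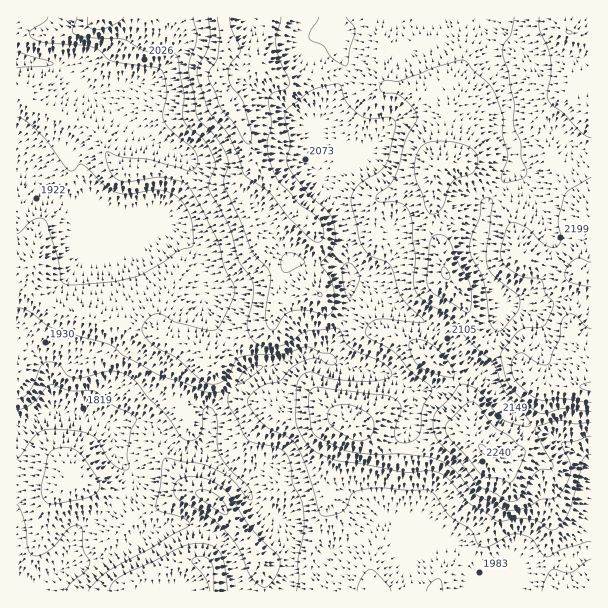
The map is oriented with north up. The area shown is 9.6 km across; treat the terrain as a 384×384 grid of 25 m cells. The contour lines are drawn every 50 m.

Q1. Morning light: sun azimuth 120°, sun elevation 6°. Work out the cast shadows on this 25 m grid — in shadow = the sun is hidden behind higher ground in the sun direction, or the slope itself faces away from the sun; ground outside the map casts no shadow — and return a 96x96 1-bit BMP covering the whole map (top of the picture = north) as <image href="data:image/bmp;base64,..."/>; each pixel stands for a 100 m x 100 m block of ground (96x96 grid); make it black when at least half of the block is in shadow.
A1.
<image width="96" height="96" href="data:image/bmp;base64,Qk2+BAAAAAAAAD4AAAAoAAAAYAAAAGAAAAABAAEAAAAAAIAEAAATCwAAEwsAAAIAAAAAAAAA////AAAAAAAA/wAAAAMAAAAAAAAB/4AAAAeAAAAAAAAD/+AAAAIAAAAAAAAD//wAAgAAAAAAAAAD//8ABgAAAAAAAAAD///wDgMAAAAAAAAB///+DgMAAAAAAAAA///+DAOAAAAAAAAAP//+AAeAAAAAAAAAAH/8AA+AAAAAAAAAAB/wAA/AAAAAAAAAAAcAAA/AAAAAAAAAAAAAAB/AAAAAAAAAAAAAAA/AAAAAAAAAAAAAAA/AAAAAAAAgAAeAAAfAAAAAAABgAA/gAAfAAAAAAABwAA/8AAOAAAAwAADwAA/+AAeAAAB4AADwAB/8AAeAAAD4AADwAD/wAA+AAAD4AABwAD+AAA+AAAD4AABwAH4AAB+AAADwAADwAHgAAA+AAADAAAD4AMAAwA+AAAAAAAD8AAAA4AeAAA8AAAD8AAAA4AeAAD+AAAD8AAAA8AfAAD/AAADwAAAA4AfgAH/gAAAAAAAAYA/wAP/gAAAAAAAAcB/gAP/gAAAAAAAAeB/gAf/wAAAAAAAAPz/gAf/wcAAAAAAAH//H+//g8AAAAAAAD//P//+B8AAAAAAAD/+f//gD8AAAAAAAB/+ff8AH8AAAAAAAB/+IfgAP8AAAAAAAA/+AAOAf8AAAAAAAAD8AAfA/8AAAAAAAAAAAAfB/8AAAAAAAAAAAAeD/8GAAAAAAAAADAYH/+OAAAAAAAYADgAPj/eAAAAAAP4ADgAPj/+AAAAAAf4ADwAAD//AAAAAA/8ABwAAB//AAAAAA/8ABgAAAP/AAAAAB/8ABgAAAP/AAAAAB/8AAgAAAPgAAAAAD/8CAAPgAAAAAAAAD/8HAAfwAAIAAAAAD/4AAA/wAAOAAAAAD/gAAB/4AAPAAAAAD8AAAD/4BgPgAAAAD/AAAD/4DwPgAAAAD/gAAB/4HwPwAAAAD/gAAR/wH4PgAAAAD/gAAx/wP4CAAAAAH/gABx/gP4AAAAAAf/gABx/APwAAAAAAf/AABw/AHwAAAAAA//AABwPAHwAAAAAA/+AABwPADwCAAAAB/+AABwHABgAAAAAB/8AAD4HAAAAAAAAA/4AAD8AAAAAAAAAAP4AAH/AAAAAAAAAAP8AAH/4AAAAAAAAAP+AAH//AAAAAABgAf/AAB//gAAAAABAAf/gAA//gAAAAADAA//AAAf/gAAAAACAB//AAAf/AAAAAAAAD//AAAf/AAAAAAAAD//AAAf/AAAAAAAAB/+AAAf/AAAAAAAAB/+AAAf/AAAAAAAAB/wAAAP/AAAAAAAAD/gAAAB+AAAAAAAAD/wAAAAAAAAAAAAAH/wAAAAAAAAAAAAAP/wAAAAAAAAAAAAAf/gAAAAAAAAAAAAA//AAAAAAAAAAAAAA//AAAAwAAAIAAAAB//gAAAQAAAAAAAAB//gAAAAAAAAIAAAB//wAAAAAAAAAAAAA//wAAAAAAAAAAAAAf/wAAAAAAAAAAAAAf/4AAAAAAAAAAAAAf/4AAAAAAAAAABwAH/wAAAAAAAAYAD8AD/wAAAAAAAB8AH+AB/wAAAAAAAD4A="/>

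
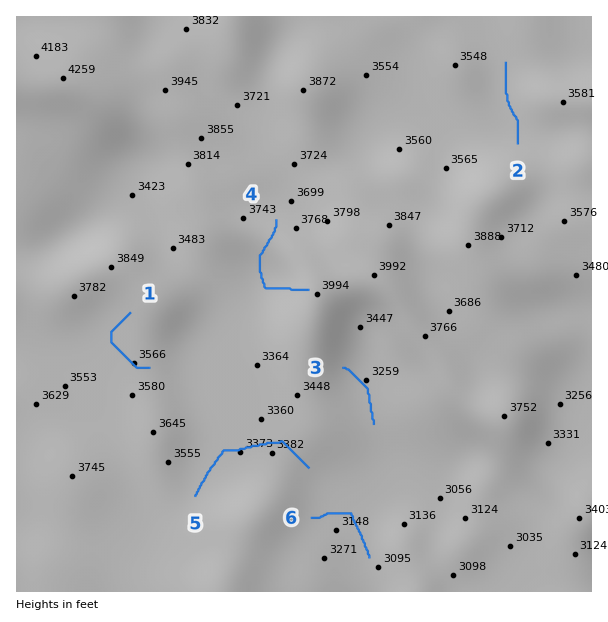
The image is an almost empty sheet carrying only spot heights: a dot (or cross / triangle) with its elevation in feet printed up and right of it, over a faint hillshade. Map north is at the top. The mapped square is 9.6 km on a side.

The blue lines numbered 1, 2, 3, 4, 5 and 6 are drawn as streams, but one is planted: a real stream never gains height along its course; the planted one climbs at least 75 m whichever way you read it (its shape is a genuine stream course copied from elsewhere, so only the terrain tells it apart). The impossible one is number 4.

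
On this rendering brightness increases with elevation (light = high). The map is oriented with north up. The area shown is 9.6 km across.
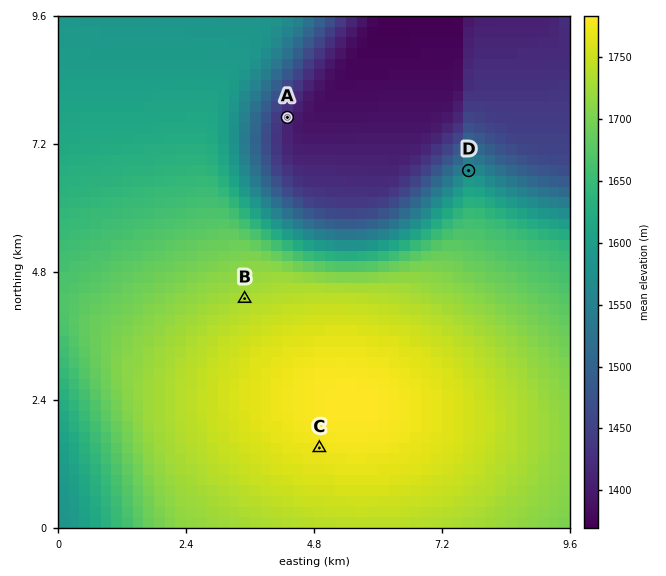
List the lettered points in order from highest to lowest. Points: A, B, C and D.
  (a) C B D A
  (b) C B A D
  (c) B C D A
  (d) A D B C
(a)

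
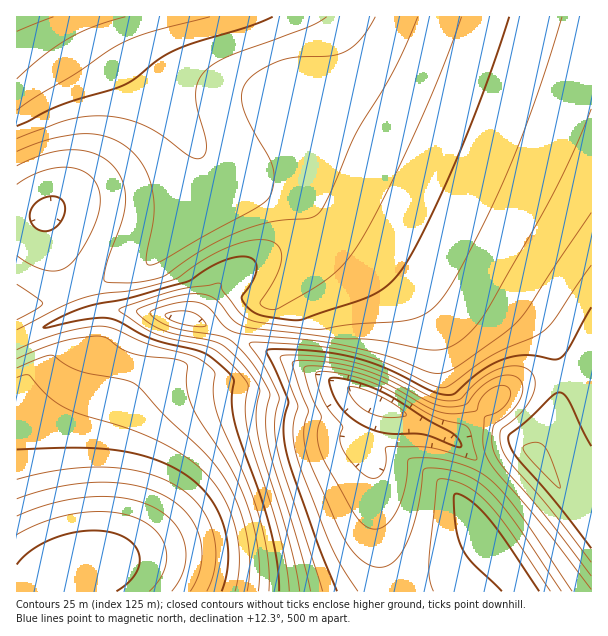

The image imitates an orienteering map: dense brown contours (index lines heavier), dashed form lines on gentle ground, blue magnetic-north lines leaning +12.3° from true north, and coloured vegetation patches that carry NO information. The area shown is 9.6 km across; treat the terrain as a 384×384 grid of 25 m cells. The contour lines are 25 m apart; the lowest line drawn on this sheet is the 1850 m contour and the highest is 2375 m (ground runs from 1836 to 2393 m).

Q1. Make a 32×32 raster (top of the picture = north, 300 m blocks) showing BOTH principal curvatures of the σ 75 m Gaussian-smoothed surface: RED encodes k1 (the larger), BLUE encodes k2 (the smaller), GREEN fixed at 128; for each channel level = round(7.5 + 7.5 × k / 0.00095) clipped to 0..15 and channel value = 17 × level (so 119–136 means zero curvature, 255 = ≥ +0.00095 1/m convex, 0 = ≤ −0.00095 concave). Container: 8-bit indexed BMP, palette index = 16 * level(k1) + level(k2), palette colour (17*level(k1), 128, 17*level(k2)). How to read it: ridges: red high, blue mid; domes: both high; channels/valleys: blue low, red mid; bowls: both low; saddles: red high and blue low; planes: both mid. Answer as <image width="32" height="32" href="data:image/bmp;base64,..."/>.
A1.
<image width="32" height="32" href="data:image/bmp;base64,Qk02CAAAAAAAADYEAAAoAAAAIAAAACAAAAABAAgAAAAAAAAEAAATCwAAEwsAAAABAAAAAAAAAIAAABGAAAAigAAAM4AAAESAAABVgAAAZoAAAHeAAACIgAAAmYAAAKqAAAC7gAAAzIAAAN2AAADugAAA/4AAAACAEQARgBEAIoARADOAEQBEgBEAVYARAGaAEQB3gBEAiIARAJmAEQCqgBEAu4ARAMyAEQDdgBEA7oARAP+AEQAAgCIAEYAiACKAIgAzgCIARIAiAFWAIgBmgCIAd4AiAIiAIgCZgCIAqoAiALuAIgDMgCIA3YAiAO6AIgD/gCIAAIAzABGAMwAigDMAM4AzAESAMwBVgDMAZoAzAHeAMwCIgDMAmYAzAKqAMwC7gDMAzIAzAN2AMwDugDMA/4AzAACARAARgEQAIoBEADOARABEgEQAVYBEAGaARAB3gEQAiIBEAJmARACqgEQAu4BEAMyARADdgEQA7oBEAP+ARAAAgFUAEYBVACKAVQAzgFUARIBVAFWAVQBmgFUAd4BVAIiAVQCZgFUAqoBVALuAVQDMgFUA3YBVAO6AVQD/gFUAAIBmABGAZgAigGYAM4BmAESAZgBVgGYAZoBmAHeAZgCIgGYAmYBmAKqAZgC7gGYAzIBmAN2AZgDugGYA/4BmAACAdwARgHcAIoB3ADOAdwBEgHcAVYB3AGaAdwB3gHcAiIB3AJmAdwCqgHcAu4B3AMyAdwDdgHcA7oB3AP+AdwAAgIgAEYCIACKAiAAzgIgARICIAFWAiABmgIgAd4CIAIiAiACZgIgAqoCIALuAiADMgIgA3YCIAO6AiAD/gIgAAICZABGAmQAigJkAM4CZAESAmQBVgJkAZoCZAHeAmQCIgJkAmYCZAKqAmQC7gJkAzICZAN2AmQDugJkA/4CZAACAqgARgKoAIoCqADOAqgBEgKoAVYCqAGaAqgB3gKoAiICqAJmAqgCqgKoAu4CqAMyAqgDdgKoA7oCqAP+AqgAAgLsAEYC7ACKAuwAzgLsARIC7AFWAuwBmgLsAd4C7AIiAuwCZgLsAqoC7ALuAuwDMgLsA3YC7AO6AuwD/gLsAAIDMABGAzAAigMwAM4DMAESAzABVgMwAZoDMAHeAzACIgMwAmYDMAKqAzAC7gMwAzIDMAN2AzADugMwA/4DMAACA3QARgN0AIoDdADOA3QBEgN0AVYDdAGaA3QB3gN0AiIDdAJmA3QCqgN0Au4DdAMyA3QDdgN0A7oDdAP+A3QAAgO4AEYDuACKA7gAzgO4ARIDuAFWA7gBmgO4Ad4DuAIiA7gCZgO4AqoDuALuA7gDMgO4A3YDuAO6A7gD/gO4AAID/ABGA/wAigP8AM4D/AESA/wBVgP8AZoD/AHeA/wCIgP8AmYD/AKqA/wC7gP8AzID/AN2A/wDugP8A/4D/AIiIiIiImIiIiIiIiIiIh4eHh4eHh4eHh4eHh4fHh3SAiIiIiIiIiIiIiIiIiIiHh4eGhoaHh4eHh4iHx5eGcIeIiIiIiIiIiIiIiIiIiIeHh3Z2dneHh4eHiKi4h3CFl4iIiIiIiIiIiIiIiIiIh4d2dnZ2doeHh4iYyIiCcofHh4iIiIiIiIiIiIiIiIiHh4aGd3Z2d4eHmMiIhHCHt6eHh4eHiIiIiIiIiIiIiIeHhoeHdnZ2h5jImIWAhqfHh4eHh4eHh4eHh4eHh5eHd3Z2h4d2dnenyJiWgIaYx4eHh4eHh4eHh4eHh4eHl4d3dnZ3d3aWt6eXhYCWmMiYh4eHh4eHh4eHh4eHh4eHh3d2dnaHp6eHhoFxhafJqIiIh4eHh4eHh4eHh4eHh4eHdnaWp5d2dnKAk5STtZenl4iHh4eHh4eHh4eHh4eHh5ent5d2dXJwcpanx6NhZJanl4eoh4eHh4eIh4eHh5i4uJeGdXBwcnaHuMm4hmNihJaXh7i4h4eHh4eYqMjIqJeHhIBwc3aHt9e4mKinhoSVlpeHhai3l4eXp8e3qKeWg4CAhYeXt8e3l4eImKinl5aXh4eAgISnuLiXhnVzgJCiloenx8enl4eHh4iIiJeXl4eHh8imgnCAkIBwYGB0h6fJyLiXh4eHh4eHiIiIiIiIiIiHmKfHx6eWloZ2dZWmt6iomIeHh4eHh4iIiIiIiIiIh4eHh4eHp8fY2MinlYR1hpeYiIeHh4eHiIiIiIeHh4eHh3d3h4eHiIiouJd3dXV1hpeYiIeHh4eIiIiIh4eHh4eHd3d3d4eHh4eYp6eHhoaGh4eIh4eHh4iIiIiHh4eHh4d3d3d3d4eHh4eIqKeXh4aHh4iHh4eHh4iIiIiIh4eHh3d3d3d3d4eHh4eIiJiXl4eHiIiHh4eHh4eIiIiIh4eHd3Z2d3d3h4eHh4iIiIiHh4eHiIiHh4eHh4eIiIiHh4d3d3Z2d4eHh4eHiIiIh4eHh4eHh4iHh4eHh4eHh4eHh3d3d3eHh4eHh4eIiIiHh4eHh4eHh4eHh4eHh4eHh4eHh4eHh4eHh4eHh4eIh4eHh4eHh4eHh4eHh4eHh4eHh4eXh4eHh4eHh4eHh4eHd3d3h4eHh4eHh4eHh4eHh4eHh4eHh4eHh4eHh4eHh4d3d3d3h4eHh4eHh4eHh4eHh4eHh4eHh4eHh4eHh4eHh3d3d4eHh4eHh4eHh4eHh4eHh4eHh4eHh4eHh4eHh4eHh3d3h4eHh4eHh4eHh4eHh4eHh4eHh4d3d3d3h4eHh4eHh4eHh4eHh4eHh4eHh4eHh4eHh4eHd3d3d3eHh4eHiIiHh4eHh4eHh4eHh4eHh4eHh4c="/>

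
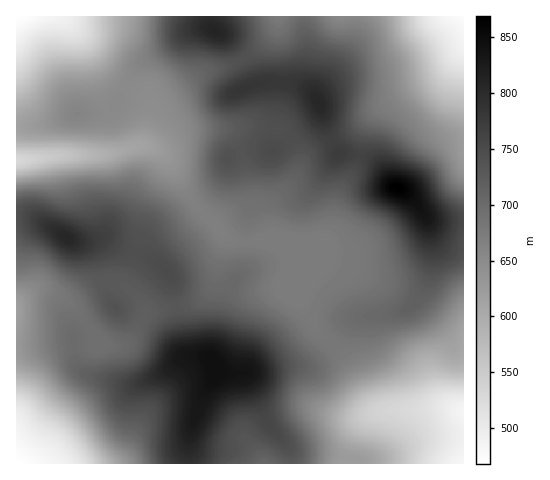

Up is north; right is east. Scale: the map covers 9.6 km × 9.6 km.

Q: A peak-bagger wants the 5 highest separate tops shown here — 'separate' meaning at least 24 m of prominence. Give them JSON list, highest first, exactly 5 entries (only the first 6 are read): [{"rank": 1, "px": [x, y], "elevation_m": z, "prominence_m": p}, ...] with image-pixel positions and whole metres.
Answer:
[{"rank": 1, "px": [397, 188], "elevation_m": 869, "prominence_m": 401}, {"rank": 2, "px": [216, 369], "elevation_m": 844, "prominence_m": 163}, {"rank": 3, "px": [216, 32], "elevation_m": 812, "prominence_m": 71}, {"rank": 4, "px": [66, 237], "elevation_m": 808, "prominence_m": 76}, {"rank": 5, "px": [319, 103], "elevation_m": 807, "prominence_m": 45}]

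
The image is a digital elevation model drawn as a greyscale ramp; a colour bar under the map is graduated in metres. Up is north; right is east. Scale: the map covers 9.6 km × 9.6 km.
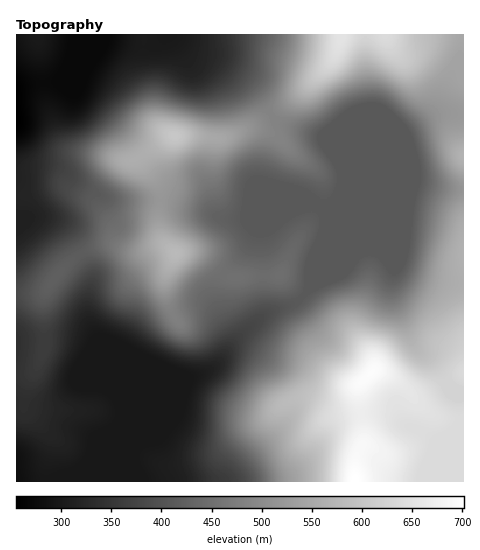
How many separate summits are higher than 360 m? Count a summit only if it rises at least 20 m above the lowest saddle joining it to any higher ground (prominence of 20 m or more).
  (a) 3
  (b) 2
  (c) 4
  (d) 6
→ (a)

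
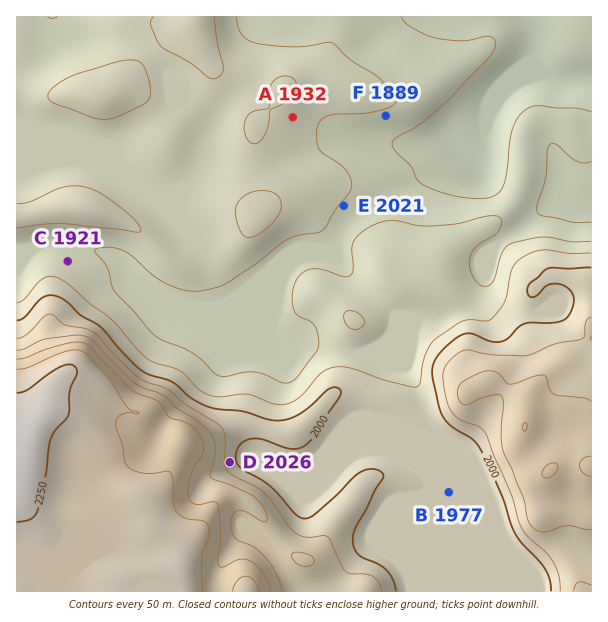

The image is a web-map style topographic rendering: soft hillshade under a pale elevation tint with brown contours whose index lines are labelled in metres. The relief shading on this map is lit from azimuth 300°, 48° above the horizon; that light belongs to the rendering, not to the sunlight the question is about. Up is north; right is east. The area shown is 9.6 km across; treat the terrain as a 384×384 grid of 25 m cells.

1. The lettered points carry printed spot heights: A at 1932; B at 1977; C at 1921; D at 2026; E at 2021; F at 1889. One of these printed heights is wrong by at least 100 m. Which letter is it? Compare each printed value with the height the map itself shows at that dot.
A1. E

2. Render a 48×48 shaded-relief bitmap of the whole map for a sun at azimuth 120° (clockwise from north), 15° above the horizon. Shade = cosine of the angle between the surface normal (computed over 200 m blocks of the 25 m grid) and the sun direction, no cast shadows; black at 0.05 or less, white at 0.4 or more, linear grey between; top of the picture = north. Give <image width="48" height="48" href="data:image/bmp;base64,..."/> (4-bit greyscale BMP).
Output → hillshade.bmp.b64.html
<image width="48" height="48" href="data:image/bmp;base64,Qk32BAAAAAAAAHYAAAAoAAAAMAAAADAAAAABAAQAAAAAAIAEAAATCwAAEwsAABAAAAAAAAAAAAAAABEREQAiIiIAMzMzAERERABVVVUAZmZmAHd3dwCIiIgAmZmZAKqqqgC7u7sAzMzMAN3d3QDu7u4A////AJmZmIiZmZrOlEnf7MuXac25mZmZmZcxR5mZmIiJmZrftUjdu7y5eLupmZmZmZcyaJmZmYiIiInP6Fi7mazbmJmZmZmZmYZWiZmZmZmIiIm//IiZh4rduZmZmZmZmHd4mqqqmZmYmZmd/6iZqGi+2pmZmZmZhViqqru6mZmYiamK/8mryVWd65mZmZmZYji7qsy6mZmImrqHz8m9yVRr7amZmZmYUSerqczLmIiIms2mjLrNynRHvcqZmZmYQUirqc3cqYh3ic/paJmrqZdVjMupmZmWMlm7qrzsqZiId67+uZiZmZl1aaqqmZmFI1irqbztuZmphoz//8mZqpmXZ5mZmZlzJWeJmKztupq7p2rv//upq7qZiImZmZhSNph4d6vduqq7uVfP//yprNyZmZmZmZhSJqqYd5rNy7u7y3aszMuYec25mZmZmImENZupiIm8y7uqvbiJiImGVZzLmZmZdXqnRIupmXiby7upisuYZWeGMkm7qZmYUkrJZXqpmWeKu7u6d6upZFeIURWaqZiHMDirhnqpiEVpu7zbhnq6hleIcwFYiId0EDV5l2ipiCI1m8zcp3iqmHeJhjJGiIhiADVXiFWJmQAASd3MqIiZmZmZmGVXiJmDACZlZ2VXmQAABs3LqYiZmZmZmYd5qpmWEAV2RGZVeREzJJzLupmZmZmZmYd4vLmXUgN2RFZlVxJYd4q7qZmZmZmZiZdnq7qZhkRmVWd1MwBJqpqqqZmZmZmZiIh3mqqqmYd1RXmXQwA3q6qpmZmqqpmZdniIiJmqqqqFNHqodTJHmqqpmZqqq6mZdmiId4mZmruVImmph1RYmqqpmJq7q7uph2iHZnmZmrumIkaId4ZomaqpiJqqmr3KmIiHZniIibynMjRmVamImqqpiaqZiKztqZmXZniIiau5YzNVRMu7u7upmqmZh4ve26qYZniIeIm7p1RWVMzMy8y7qqmYh3m93Lu5d3iId3eKu4Z3d4maqru6qpmYd3ibzMu6mHiIh3ZmnLmIiGZmeJqqmZmId3iKu7u7upiIiHdVacuZmWZVZ4mZmZmYd3iJmqu7u6qZmIh1R7ypmYh2Z4mZmaqYd3iZmZqqqqqqmZmGRqypmZmYiJmZmauph4mqmZmaqqqqqqqWRZupmZmZmZmYiau5h3mruqmaqpqqqqmWRZupmZmZmZmYiJu6h3mru7uqqqq7qqmXRZupmZmZmaupiJq6l3irzLu7u7vMy6qXRIqpmZmqqqzLqZmrqHiazMu7vMzN7buoVGiYmYiZmavMupmaqYiJvMu6u7u87ty5dFeHeHdneIm7u6mZqpiIrLuqqqqqze3Kl1Z3d3ZVVneau6mZqqmHmqqZmqmZq97sqYiIiJhlVWZ5qqmZqpmHeJmZmZmYiazeypmZqqmHZmZ4mZmaqpiHd4iZmYiZiIm93KmJqqqYh2Z4iZmay6mIiIiaqZiZiIiKzLmImqqZiHeIiIib3bmZmIiaupmZmIiJq7mIiaqZiHeImHec3bmZmZiau6mZmZiJqqmIiQ=="/>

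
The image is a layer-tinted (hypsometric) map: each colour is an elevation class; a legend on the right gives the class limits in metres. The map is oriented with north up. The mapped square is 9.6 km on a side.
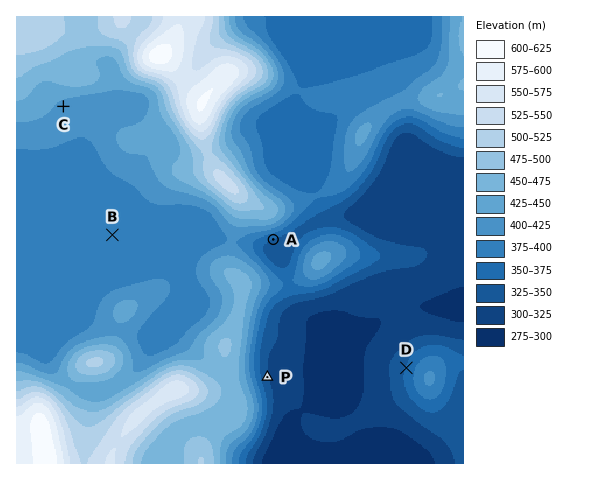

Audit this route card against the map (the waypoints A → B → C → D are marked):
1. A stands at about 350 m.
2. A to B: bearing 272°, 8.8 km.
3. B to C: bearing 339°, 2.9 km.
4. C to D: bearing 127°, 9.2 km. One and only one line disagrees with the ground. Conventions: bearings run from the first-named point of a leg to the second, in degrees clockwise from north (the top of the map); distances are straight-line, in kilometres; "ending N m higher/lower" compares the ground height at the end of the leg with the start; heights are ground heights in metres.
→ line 2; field distance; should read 3.5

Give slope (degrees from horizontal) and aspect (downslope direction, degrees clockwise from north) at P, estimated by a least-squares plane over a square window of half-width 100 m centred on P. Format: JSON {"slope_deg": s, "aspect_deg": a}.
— {"slope_deg": 7, "aspect_deg": 78}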